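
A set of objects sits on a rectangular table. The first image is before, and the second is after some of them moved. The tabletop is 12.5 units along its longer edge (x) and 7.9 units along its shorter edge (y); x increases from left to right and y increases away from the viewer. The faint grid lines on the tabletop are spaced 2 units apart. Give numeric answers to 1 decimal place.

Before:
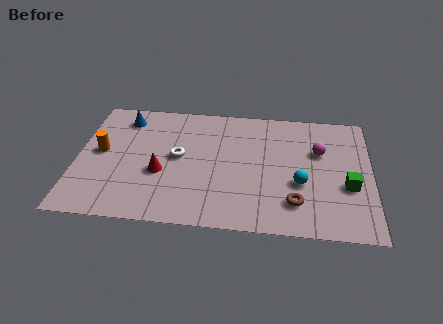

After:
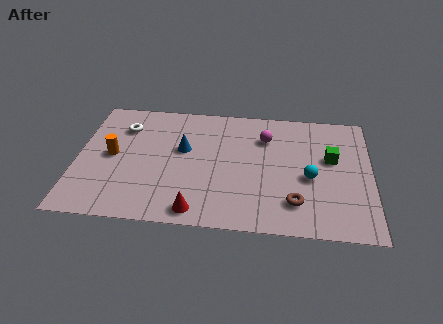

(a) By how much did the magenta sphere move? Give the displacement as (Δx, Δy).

(-2.3, 0.7)

From the two frames, the magenta sphere sits at roughly (10.3, 5.1) before and (8.0, 5.8) after.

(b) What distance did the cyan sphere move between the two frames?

0.6

The cyan sphere was near (9.5, 3.0) before and (9.9, 3.4) after, so it travelled √(0.4² + 0.4²) ≈ 0.6 units.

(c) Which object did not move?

the brown torus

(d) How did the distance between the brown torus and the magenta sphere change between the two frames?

+0.8

They were about 3.4 units apart before and 4.2 after — 0.8 units further apart.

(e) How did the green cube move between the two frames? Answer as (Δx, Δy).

(-0.7, 1.7)

The green cube was at about (11.5, 3.0) and moved to about (10.8, 4.7).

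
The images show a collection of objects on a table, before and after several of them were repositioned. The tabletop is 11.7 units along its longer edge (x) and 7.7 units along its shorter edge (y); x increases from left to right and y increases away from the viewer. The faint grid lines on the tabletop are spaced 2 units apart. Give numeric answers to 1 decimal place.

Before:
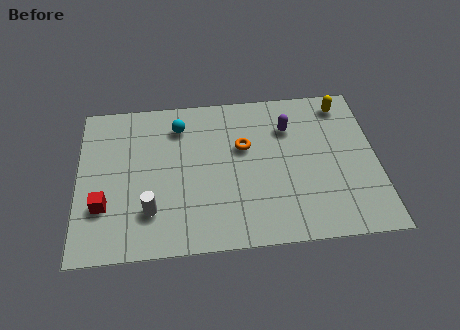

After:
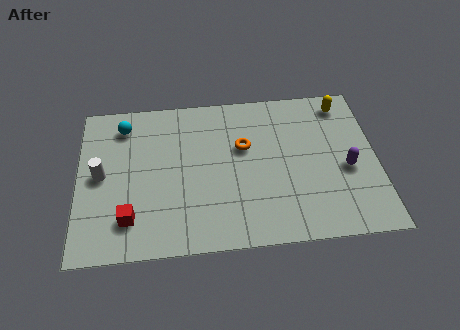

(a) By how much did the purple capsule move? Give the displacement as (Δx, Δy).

(2.2, -2.3)

The purple capsule started near (8.3, 5.6) and ended near (10.5, 3.3).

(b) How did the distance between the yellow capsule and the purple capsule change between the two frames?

+0.9

The distance was about 2.4 in the first image and 3.3 in the second, so they moved 0.9 units further apart.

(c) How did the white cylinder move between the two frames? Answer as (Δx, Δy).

(-1.9, 1.9)

The white cylinder was at about (2.8, 2.0) and moved to about (0.9, 3.9).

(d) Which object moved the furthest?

the purple capsule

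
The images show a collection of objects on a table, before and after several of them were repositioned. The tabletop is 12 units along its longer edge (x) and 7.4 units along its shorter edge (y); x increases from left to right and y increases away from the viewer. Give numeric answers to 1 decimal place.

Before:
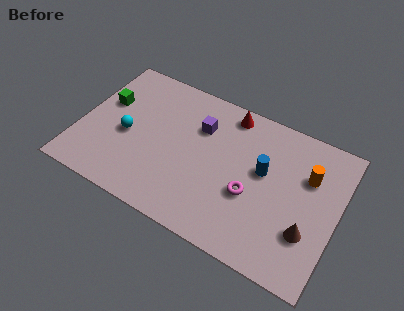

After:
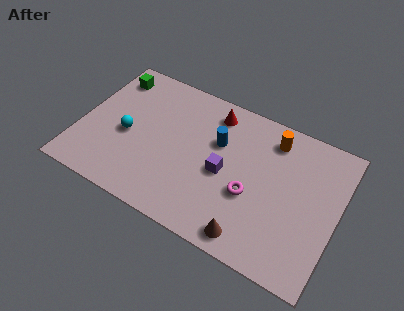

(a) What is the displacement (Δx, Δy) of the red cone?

(-0.7, -0.3)

From the two frames, the red cone sits at roughly (6.6, 6.5) before and (5.9, 6.2) after.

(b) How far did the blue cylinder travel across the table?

2.3

From (8.5, 4.3) to (6.3, 4.8), the blue cylinder covered √(2.2² + 0.5²) ≈ 2.3 units.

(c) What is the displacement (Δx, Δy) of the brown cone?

(-2.4, -1.4)

The brown cone was at about (10.8, 2.3) and moved to about (8.4, 0.9).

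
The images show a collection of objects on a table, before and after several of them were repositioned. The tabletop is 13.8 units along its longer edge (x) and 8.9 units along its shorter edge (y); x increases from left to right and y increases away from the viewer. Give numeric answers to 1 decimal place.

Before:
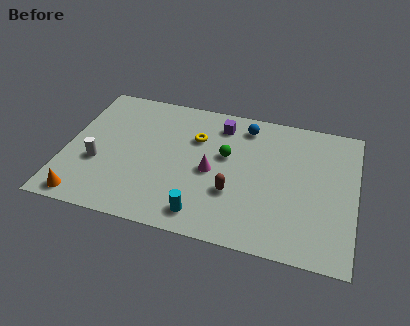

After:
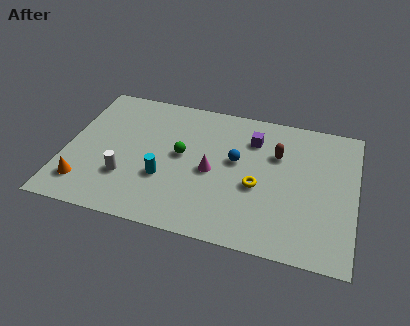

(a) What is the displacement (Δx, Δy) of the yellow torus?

(3.1, -2.4)

The yellow torus started near (6.1, 6.1) and ended near (9.2, 3.7).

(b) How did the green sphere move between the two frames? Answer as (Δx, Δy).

(-2.1, -0.5)

From the two frames, the green sphere sits at roughly (7.6, 5.3) before and (5.5, 4.8) after.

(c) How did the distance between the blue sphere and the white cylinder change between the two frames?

-2.4

The distance was about 8.0 in the first image and 5.6 in the second, so they moved 2.4 units closer together.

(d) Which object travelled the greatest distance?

the yellow torus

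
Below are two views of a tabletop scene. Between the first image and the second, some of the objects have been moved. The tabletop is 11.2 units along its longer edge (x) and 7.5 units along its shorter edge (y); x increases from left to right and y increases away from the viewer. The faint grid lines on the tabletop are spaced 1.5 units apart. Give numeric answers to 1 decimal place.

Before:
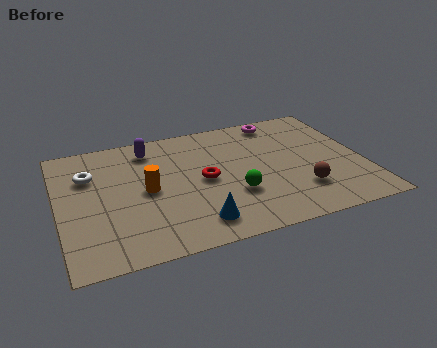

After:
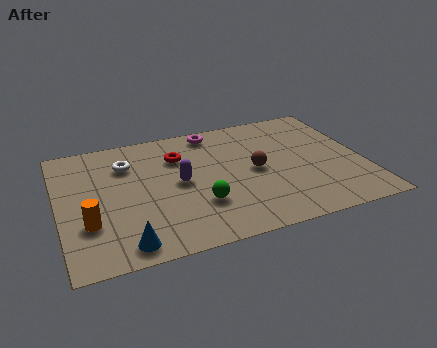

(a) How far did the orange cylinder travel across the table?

2.6

From (3.2, 3.7) to (1.0, 2.4), the orange cylinder covered √(2.2² + 1.3²) ≈ 2.6 units.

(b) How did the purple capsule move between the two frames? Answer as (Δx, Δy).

(0.9, -2.4)

From the two frames, the purple capsule sits at roughly (3.5, 6.2) before and (4.4, 3.8) after.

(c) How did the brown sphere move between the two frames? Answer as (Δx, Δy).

(-1.5, 1.7)

The brown sphere was at about (8.7, 2.0) and moved to about (7.2, 3.7).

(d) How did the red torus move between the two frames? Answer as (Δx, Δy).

(-0.8, 1.7)

The red torus was at about (5.3, 3.7) and moved to about (4.5, 5.4).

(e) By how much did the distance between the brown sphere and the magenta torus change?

-1.4

They were about 4.6 units apart before and 3.2 after — 1.4 units closer together.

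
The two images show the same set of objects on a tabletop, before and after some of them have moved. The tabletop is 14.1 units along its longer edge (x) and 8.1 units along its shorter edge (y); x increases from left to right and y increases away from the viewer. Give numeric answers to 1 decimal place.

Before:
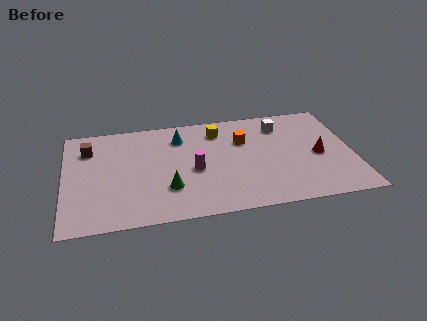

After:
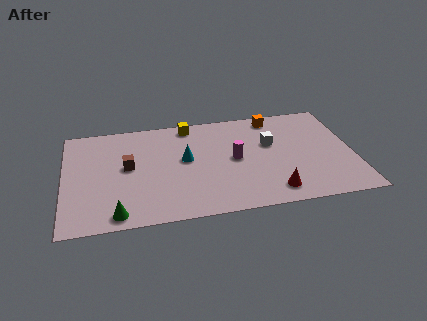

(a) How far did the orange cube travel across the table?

2.3

The orange cube was near (8.8, 5.5) before and (10.4, 7.1) after, so it travelled √(1.6² + 1.6²) ≈ 2.3 units.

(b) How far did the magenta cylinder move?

2.1

From (6.3, 3.6) to (8.3, 4.1), the magenta cylinder covered √(2.0² + 0.5²) ≈ 2.1 units.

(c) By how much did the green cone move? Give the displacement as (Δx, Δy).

(-2.5, -1.5)

The green cone started near (5.0, 2.4) and ended near (2.5, 0.9).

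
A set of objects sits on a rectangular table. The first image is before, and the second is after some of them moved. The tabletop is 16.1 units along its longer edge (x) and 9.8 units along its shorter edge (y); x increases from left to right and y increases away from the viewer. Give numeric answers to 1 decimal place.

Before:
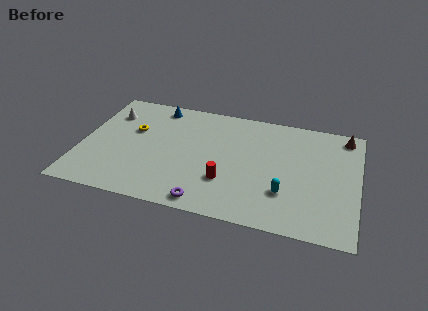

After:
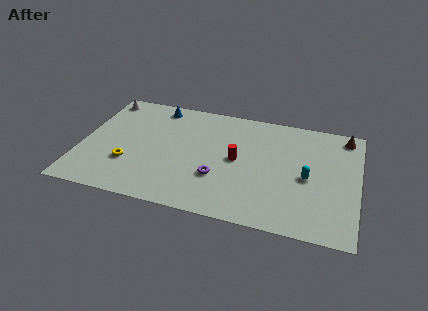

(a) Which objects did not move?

the brown cone and the blue cone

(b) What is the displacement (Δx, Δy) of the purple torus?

(0.5, 2.2)

The purple torus started near (7.6, 1.0) and ended near (8.1, 3.2).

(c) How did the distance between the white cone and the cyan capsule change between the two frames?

+1.5

The distance was about 11.5 in the first image and 13.0 in the second, so they moved 1.5 units further apart.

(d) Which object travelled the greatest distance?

the yellow torus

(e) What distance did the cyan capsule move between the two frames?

2.0

The cyan capsule moved from about (12.0, 2.9) to (13.2, 4.5), a distance of √(1.2² + 1.6²) ≈ 2.0.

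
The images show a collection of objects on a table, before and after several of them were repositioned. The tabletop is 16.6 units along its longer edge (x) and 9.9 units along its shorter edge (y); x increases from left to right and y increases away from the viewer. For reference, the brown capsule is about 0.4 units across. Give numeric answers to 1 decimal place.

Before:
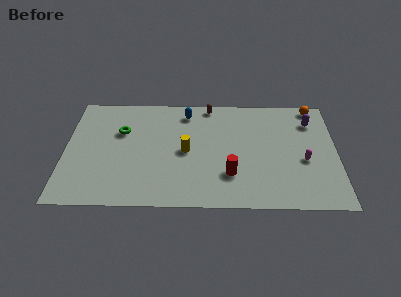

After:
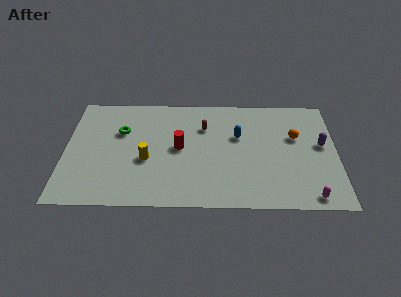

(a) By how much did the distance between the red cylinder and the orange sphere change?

-0.9

The distance was about 8.1 in the first image and 7.2 in the second, so they moved 0.9 units closer together.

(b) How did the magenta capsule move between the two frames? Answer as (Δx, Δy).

(0.3, -3.1)

The magenta capsule was at about (14.6, 4.1) and moved to about (14.9, 1.0).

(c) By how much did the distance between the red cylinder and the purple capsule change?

+1.8

Before: roughly 6.9 units apart; after: 8.7. That's 1.8 units further apart.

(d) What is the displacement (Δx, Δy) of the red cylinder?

(-3.1, 2.3)

The red cylinder was at about (10.1, 2.8) and moved to about (7.0, 5.1).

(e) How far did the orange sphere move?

3.0

From (15.3, 9.0) to (14.1, 6.2), the orange sphere covered √(1.2² + 2.8²) ≈ 3.0 units.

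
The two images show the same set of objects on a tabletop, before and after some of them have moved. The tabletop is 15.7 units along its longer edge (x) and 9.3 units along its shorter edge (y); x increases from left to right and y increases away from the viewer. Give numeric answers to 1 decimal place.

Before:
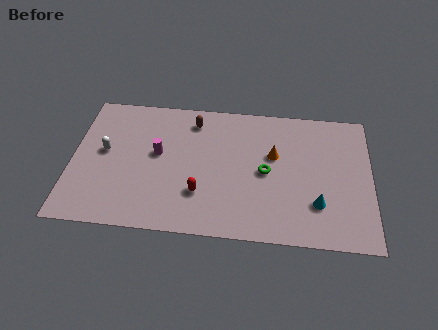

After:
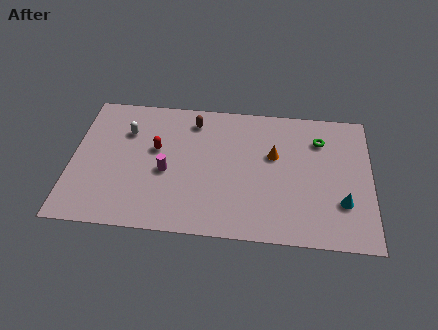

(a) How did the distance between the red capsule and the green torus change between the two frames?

+4.9

The distance was about 3.8 in the first image and 8.7 in the second, so they moved 4.9 units further apart.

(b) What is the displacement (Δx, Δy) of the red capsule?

(-2.4, 2.8)

The red capsule started near (6.8, 2.7) and ended near (4.4, 5.5).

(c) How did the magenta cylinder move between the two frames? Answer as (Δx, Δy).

(0.5, -1.2)

From the two frames, the magenta cylinder sits at roughly (4.5, 5.2) before and (5.0, 4.0) after.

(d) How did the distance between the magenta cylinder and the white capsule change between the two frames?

+0.6

Before: roughly 2.8 units apart; after: 3.4. That's 0.6 units further apart.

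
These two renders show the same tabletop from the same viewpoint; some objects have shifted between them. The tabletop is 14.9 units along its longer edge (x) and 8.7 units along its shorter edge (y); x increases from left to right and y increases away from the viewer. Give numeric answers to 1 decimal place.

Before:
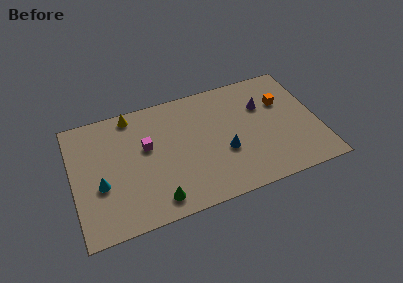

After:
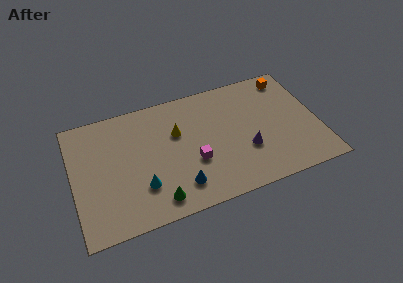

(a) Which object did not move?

the green cone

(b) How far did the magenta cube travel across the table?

3.4

The magenta cube was near (4.5, 5.2) before and (7.2, 3.2) after, so it travelled √(2.7² + 2.0²) ≈ 3.4 units.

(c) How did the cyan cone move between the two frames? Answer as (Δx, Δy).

(2.4, -0.9)

The cyan cone started near (1.6, 3.4) and ended near (4.0, 2.5).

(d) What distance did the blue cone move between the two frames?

3.3

The blue cone moved from about (9.1, 3.3) to (6.2, 1.8), a distance of √(2.9² + 1.5²) ≈ 3.3.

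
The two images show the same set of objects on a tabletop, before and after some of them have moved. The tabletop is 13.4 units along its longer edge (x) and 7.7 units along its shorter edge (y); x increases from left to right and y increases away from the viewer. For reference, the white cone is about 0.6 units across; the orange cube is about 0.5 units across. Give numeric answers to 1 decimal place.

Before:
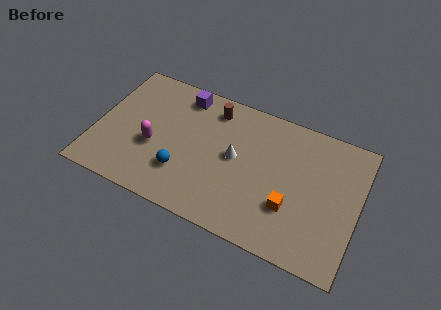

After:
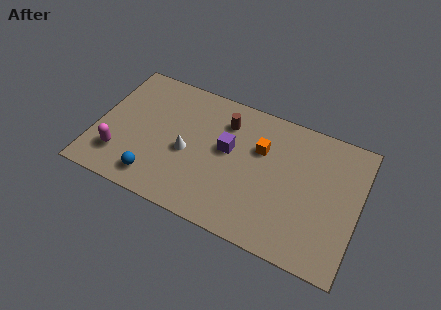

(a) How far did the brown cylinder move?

0.9

From (5.7, 6.4) to (6.4, 5.9), the brown cylinder covered √(0.7² + 0.5²) ≈ 0.9 units.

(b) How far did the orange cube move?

3.2

From (10.1, 2.5) to (8.3, 5.1), the orange cube covered √(1.8² + 2.6²) ≈ 3.2 units.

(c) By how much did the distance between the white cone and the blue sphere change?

-0.6

They were about 3.1 units apart before and 2.5 after — 0.6 units closer together.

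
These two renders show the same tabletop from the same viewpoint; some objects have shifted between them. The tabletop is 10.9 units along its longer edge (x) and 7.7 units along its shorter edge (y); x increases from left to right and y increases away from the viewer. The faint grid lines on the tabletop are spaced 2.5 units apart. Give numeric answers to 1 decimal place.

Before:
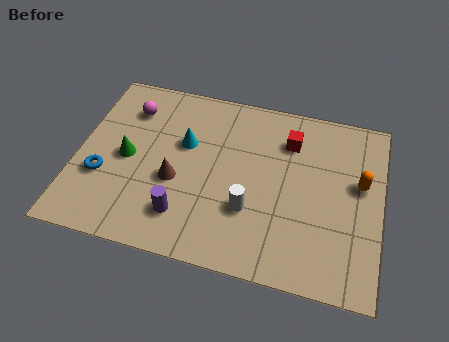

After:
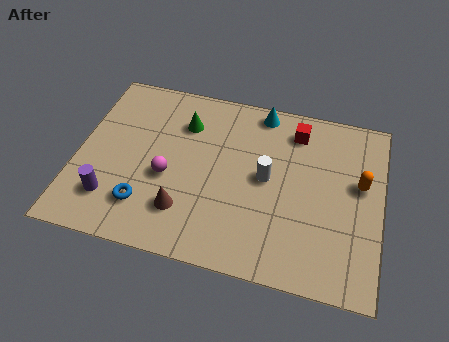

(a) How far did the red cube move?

0.5

From (7.5, 5.8) to (7.7, 6.3), the red cube covered √(0.2² + 0.5²) ≈ 0.5 units.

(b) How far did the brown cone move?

1.3

From (3.6, 3.1) to (4.0, 1.9), the brown cone covered √(0.4² + 1.2²) ≈ 1.3 units.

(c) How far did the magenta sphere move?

3.1

From (1.7, 5.9) to (3.3, 3.2), the magenta sphere covered √(1.6² + 2.7²) ≈ 3.1 units.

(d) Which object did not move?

the orange capsule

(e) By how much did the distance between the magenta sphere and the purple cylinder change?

-2.4

The distance was about 4.8 in the first image and 2.4 in the second, so they moved 2.4 units closer together.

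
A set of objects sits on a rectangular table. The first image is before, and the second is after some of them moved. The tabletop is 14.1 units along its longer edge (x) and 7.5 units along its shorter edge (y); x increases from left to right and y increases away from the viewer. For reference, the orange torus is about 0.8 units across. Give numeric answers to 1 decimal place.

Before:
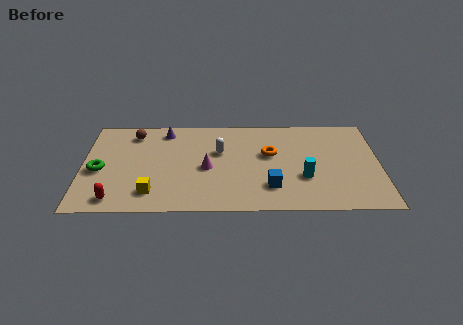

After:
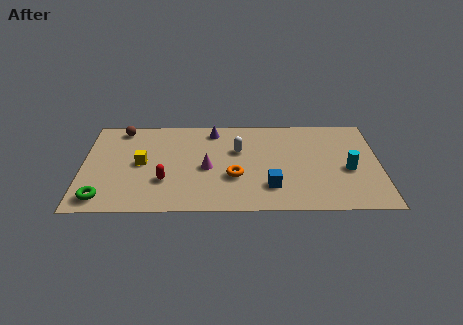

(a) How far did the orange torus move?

2.5

From (8.9, 4.5) to (7.2, 2.7), the orange torus covered √(1.7² + 1.8²) ≈ 2.5 units.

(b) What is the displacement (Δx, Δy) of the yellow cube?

(-0.5, 2.3)

The yellow cube was at about (3.3, 1.5) and moved to about (2.8, 3.8).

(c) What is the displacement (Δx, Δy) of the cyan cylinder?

(2.1, 0.6)

The cyan cylinder started near (10.5, 2.6) and ended near (12.6, 3.2).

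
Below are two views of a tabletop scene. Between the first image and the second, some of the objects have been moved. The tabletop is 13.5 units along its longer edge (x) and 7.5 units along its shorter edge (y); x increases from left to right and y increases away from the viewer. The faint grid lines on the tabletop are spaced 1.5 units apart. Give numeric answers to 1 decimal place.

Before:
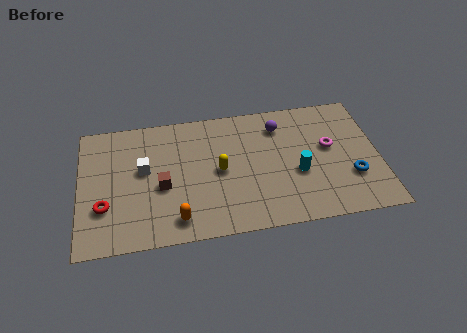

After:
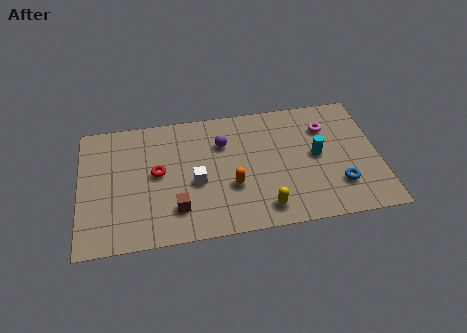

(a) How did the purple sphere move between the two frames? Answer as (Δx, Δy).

(-2.6, -0.6)

The purple sphere started near (9.1, 5.9) and ended near (6.5, 5.3).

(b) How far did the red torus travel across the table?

2.9

The red torus moved from about (1.1, 2.4) to (3.5, 4.0), a distance of √(2.4² + 1.6²) ≈ 2.9.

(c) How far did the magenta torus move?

1.2

The magenta torus was near (11.3, 4.3) before and (11.2, 5.5) after, so it travelled √(0.1² + 1.2²) ≈ 1.2 units.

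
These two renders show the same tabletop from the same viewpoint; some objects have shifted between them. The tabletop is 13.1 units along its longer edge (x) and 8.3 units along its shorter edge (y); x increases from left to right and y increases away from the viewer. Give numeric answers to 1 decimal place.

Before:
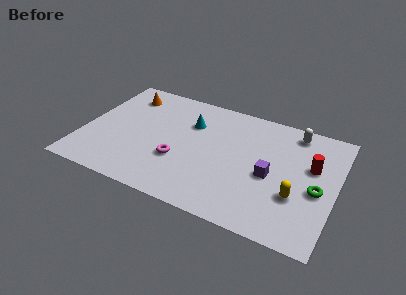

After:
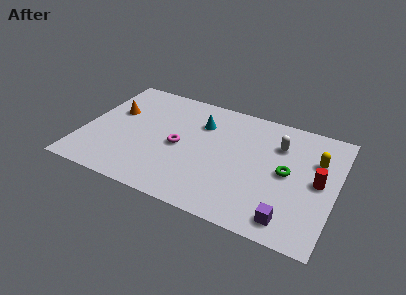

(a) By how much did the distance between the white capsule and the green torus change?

-2.0

Before: roughly 3.9 units apart; after: 1.9. That's 2.0 units closer together.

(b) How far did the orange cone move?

1.6

The orange cone was near (1.8, 6.7) before and (1.4, 5.2) after, so it travelled √(0.4² + 1.5²) ≈ 1.6 units.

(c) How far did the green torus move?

1.7

The green torus moved from about (12.2, 3.6) to (10.6, 4.2), a distance of √(1.6² + 0.6²) ≈ 1.7.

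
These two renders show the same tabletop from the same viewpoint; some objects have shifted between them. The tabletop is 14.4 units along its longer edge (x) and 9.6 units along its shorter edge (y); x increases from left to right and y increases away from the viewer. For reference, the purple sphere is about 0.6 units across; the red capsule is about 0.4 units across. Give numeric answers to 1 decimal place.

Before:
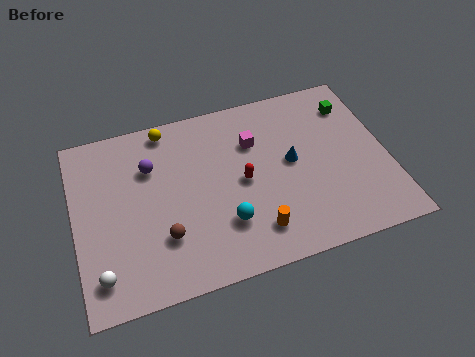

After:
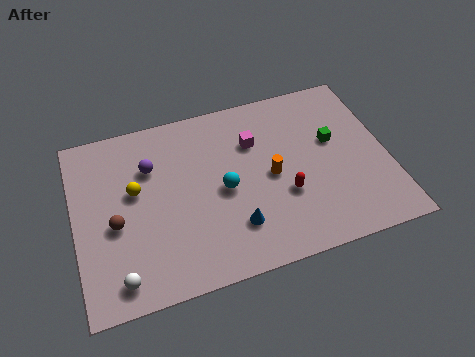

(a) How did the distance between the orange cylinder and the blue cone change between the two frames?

-0.9

The distance was about 3.8 in the first image and 2.9 in the second, so they moved 0.9 units closer together.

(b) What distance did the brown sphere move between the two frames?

2.5

From (3.9, 2.8) to (1.8, 4.1), the brown sphere covered √(2.1² + 1.3²) ≈ 2.5 units.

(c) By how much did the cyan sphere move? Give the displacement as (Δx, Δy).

(0.1, 1.8)

The cyan sphere started near (6.7, 2.7) and ended near (6.8, 4.5).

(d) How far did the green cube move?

2.1

The green cube moved from about (13.1, 7.5) to (12.0, 5.7), a distance of √(1.1² + 1.8²) ≈ 2.1.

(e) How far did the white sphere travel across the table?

0.9

The white sphere moved from about (1.0, 1.7) to (1.8, 1.3), a distance of √(0.8² + 0.4²) ≈ 0.9.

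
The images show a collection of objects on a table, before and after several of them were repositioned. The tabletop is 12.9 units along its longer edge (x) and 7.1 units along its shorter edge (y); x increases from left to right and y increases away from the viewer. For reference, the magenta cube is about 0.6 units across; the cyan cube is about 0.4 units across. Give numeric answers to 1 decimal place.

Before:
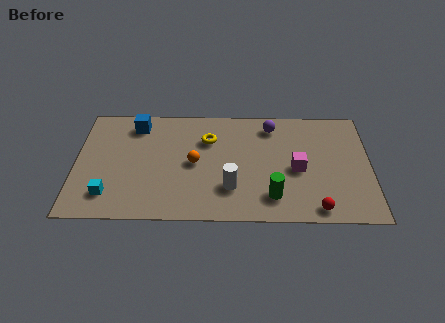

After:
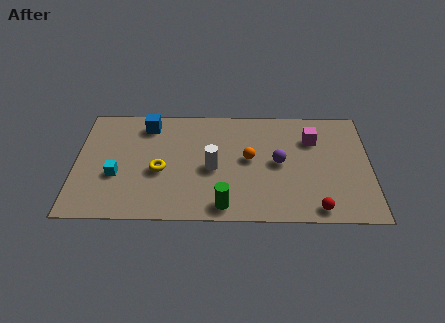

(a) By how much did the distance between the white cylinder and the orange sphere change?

-0.5

Before: roughly 2.2 units apart; after: 1.7. That's 0.5 units closer together.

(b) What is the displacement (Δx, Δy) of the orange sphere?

(2.4, 0.3)

The orange sphere was at about (5.2, 3.5) and moved to about (7.6, 3.8).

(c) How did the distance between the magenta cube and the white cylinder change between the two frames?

+1.7

The distance was about 3.1 in the first image and 4.8 in the second, so they moved 1.7 units further apart.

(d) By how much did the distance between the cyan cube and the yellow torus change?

-3.6

They were about 5.5 units apart before and 1.9 after — 3.6 units closer together.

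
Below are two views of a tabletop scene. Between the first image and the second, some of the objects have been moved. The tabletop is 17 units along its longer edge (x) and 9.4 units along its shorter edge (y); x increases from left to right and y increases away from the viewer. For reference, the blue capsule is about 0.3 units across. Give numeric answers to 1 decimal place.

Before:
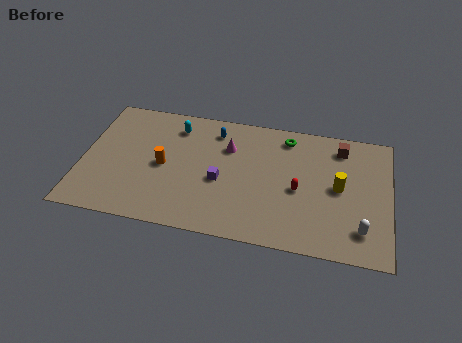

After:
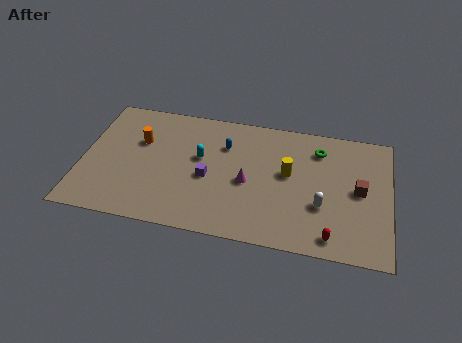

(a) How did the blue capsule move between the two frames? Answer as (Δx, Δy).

(0.6, -1.0)

The blue capsule was at about (7.2, 7.7) and moved to about (7.8, 6.7).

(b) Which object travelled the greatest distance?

the red capsule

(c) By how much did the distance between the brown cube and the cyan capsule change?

-0.4

The distance was about 9.2 in the first image and 8.8 in the second, so they moved 0.4 units closer together.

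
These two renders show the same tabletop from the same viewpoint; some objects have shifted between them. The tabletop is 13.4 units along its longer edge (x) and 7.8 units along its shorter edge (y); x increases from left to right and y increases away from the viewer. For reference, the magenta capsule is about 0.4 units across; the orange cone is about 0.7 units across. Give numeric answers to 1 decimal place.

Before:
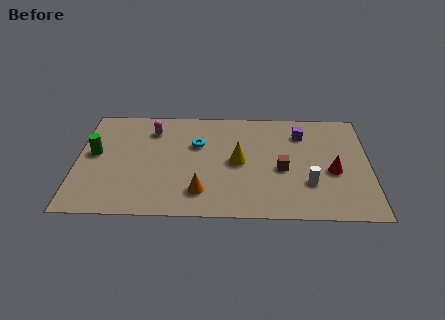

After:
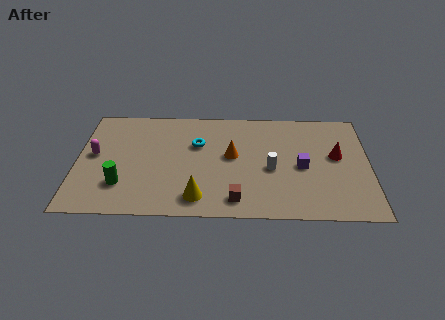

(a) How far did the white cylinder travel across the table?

2.0

From (10.6, 2.4) to (8.9, 3.4), the white cylinder covered √(1.7² + 1.0²) ≈ 2.0 units.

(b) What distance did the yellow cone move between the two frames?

3.2

From (7.4, 3.9) to (5.6, 1.3), the yellow cone covered √(1.8² + 2.6²) ≈ 3.2 units.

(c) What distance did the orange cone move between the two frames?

3.0

The orange cone moved from about (5.7, 1.7) to (7.1, 4.3), a distance of √(1.4² + 2.6²) ≈ 3.0.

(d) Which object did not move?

the cyan torus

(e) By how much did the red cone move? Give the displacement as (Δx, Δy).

(0.2, 1.1)

The red cone started near (11.7, 3.3) and ended near (11.9, 4.4).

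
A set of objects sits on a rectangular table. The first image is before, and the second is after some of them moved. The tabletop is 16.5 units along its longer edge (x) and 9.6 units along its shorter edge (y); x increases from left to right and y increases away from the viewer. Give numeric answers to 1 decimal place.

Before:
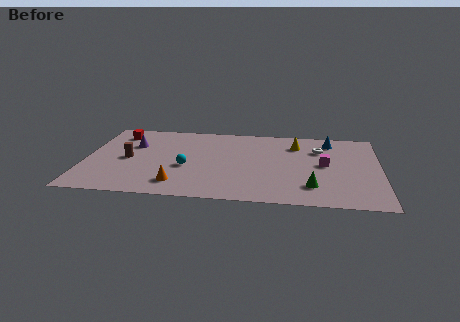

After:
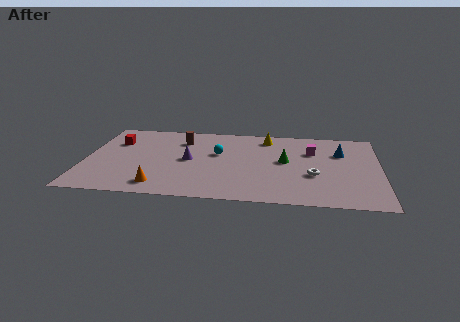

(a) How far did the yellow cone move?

1.8

The yellow cone was near (11.8, 7.4) before and (10.1, 8.1) after, so it travelled √(1.7² + 0.7²) ≈ 1.8 units.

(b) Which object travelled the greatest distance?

the brown cylinder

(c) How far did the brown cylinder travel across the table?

4.0

The brown cylinder was near (2.4, 4.6) before and (5.3, 7.3) after, so it travelled √(2.9² + 2.7²) ≈ 4.0 units.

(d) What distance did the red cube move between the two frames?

1.1

The red cube was near (1.7, 7.8) before and (1.6, 6.7) after, so it travelled √(0.1² + 1.1²) ≈ 1.1 units.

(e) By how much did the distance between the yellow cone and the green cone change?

-2.2

They were about 5.3 units apart before and 3.1 after — 2.2 units closer together.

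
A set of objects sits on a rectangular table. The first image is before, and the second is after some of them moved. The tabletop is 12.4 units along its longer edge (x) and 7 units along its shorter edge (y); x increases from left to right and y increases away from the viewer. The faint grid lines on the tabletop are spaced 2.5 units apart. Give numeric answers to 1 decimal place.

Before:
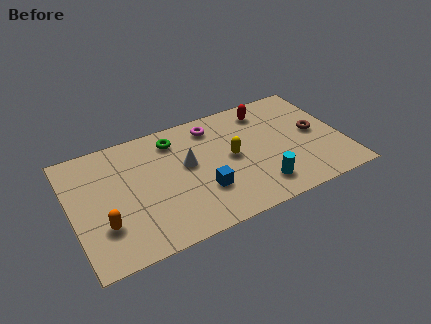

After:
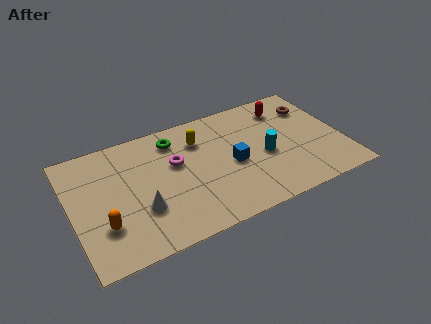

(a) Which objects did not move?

the green torus and the orange capsule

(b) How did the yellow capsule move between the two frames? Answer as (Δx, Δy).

(-1.3, 1.6)

The yellow capsule was at about (7.3, 3.6) and moved to about (6.0, 5.2).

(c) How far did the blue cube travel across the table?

1.8

The blue cube moved from about (5.8, 2.2) to (7.3, 3.2), a distance of √(1.5² + 1.0²) ≈ 1.8.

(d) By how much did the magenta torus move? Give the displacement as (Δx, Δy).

(-1.9, -1.5)

The magenta torus was at about (6.7, 5.8) and moved to about (4.8, 4.3).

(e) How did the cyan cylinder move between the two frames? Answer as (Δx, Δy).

(0.5, 1.7)

The cyan cylinder was at about (8.3, 1.4) and moved to about (8.8, 3.1).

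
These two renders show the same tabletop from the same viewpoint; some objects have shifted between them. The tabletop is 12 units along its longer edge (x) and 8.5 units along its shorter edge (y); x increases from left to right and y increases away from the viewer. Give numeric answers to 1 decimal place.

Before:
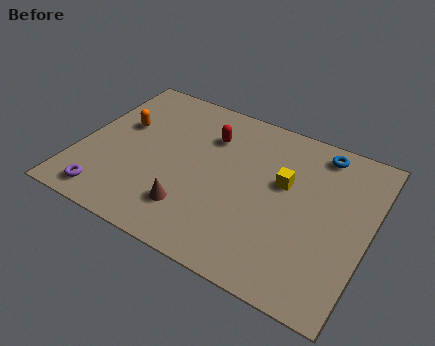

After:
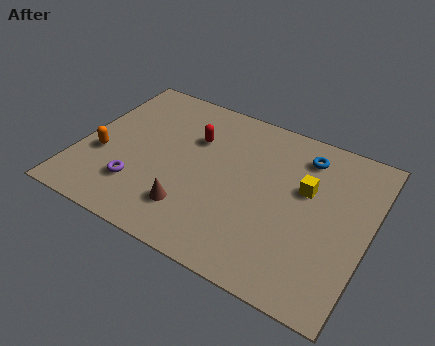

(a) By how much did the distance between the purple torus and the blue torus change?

-2.3

The distance was about 10.2 in the first image and 7.9 in the second, so they moved 2.3 units closer together.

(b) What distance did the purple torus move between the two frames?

1.6

The purple torus was near (1.6, 1.1) before and (2.7, 2.2) after, so it travelled √(1.1² + 1.1²) ≈ 1.6 units.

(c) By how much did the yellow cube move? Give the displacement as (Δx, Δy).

(0.9, 0.1)

The yellow cube started near (8.4, 5.1) and ended near (9.3, 5.2).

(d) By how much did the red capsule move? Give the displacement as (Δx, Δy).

(-0.6, -0.4)

From the two frames, the red capsule sits at roughly (5.1, 6.2) before and (4.5, 5.8) after.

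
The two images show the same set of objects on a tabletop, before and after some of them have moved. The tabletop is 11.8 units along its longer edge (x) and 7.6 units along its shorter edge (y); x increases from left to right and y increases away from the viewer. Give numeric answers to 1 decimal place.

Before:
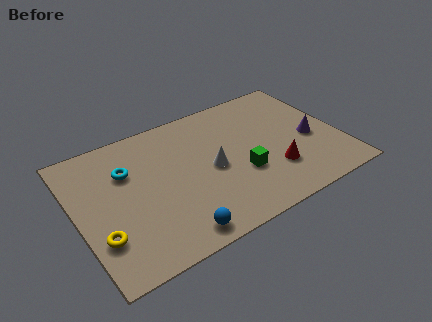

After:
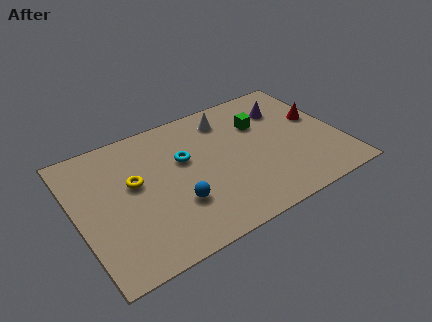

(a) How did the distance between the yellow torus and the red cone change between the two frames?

+0.6

The distance was about 7.8 in the first image and 8.4 in the second, so they moved 0.6 units further apart.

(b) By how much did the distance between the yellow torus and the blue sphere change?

-0.8

Before: roughly 3.4 units apart; after: 2.6. That's 0.8 units closer together.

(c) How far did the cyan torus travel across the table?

2.5

The cyan torus was near (2.4, 5.2) before and (4.9, 4.7) after, so it travelled √(2.5² + 0.5²) ≈ 2.5 units.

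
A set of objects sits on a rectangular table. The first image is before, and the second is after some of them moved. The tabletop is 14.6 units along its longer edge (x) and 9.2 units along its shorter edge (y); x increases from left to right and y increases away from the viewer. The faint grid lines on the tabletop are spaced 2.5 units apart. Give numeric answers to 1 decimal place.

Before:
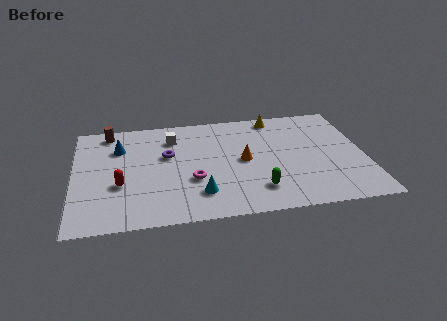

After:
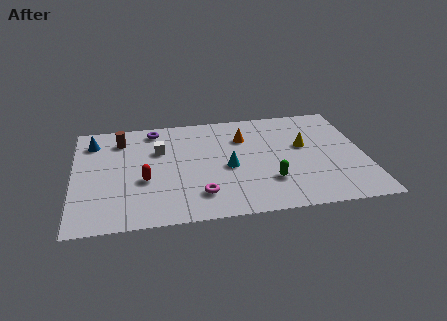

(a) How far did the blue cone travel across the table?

1.5

From (2.3, 6.6) to (1.0, 7.3), the blue cone covered √(1.3² + 0.7²) ≈ 1.5 units.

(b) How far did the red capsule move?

1.2

The red capsule moved from about (2.3, 3.4) to (3.5, 3.6), a distance of √(1.2² + 0.2²) ≈ 1.2.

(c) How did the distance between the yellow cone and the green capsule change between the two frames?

-2.9

The distance was about 6.3 in the first image and 3.4 in the second, so they moved 2.9 units closer together.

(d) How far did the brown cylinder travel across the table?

1.0

The brown cylinder moved from about (1.8, 8.1) to (2.4, 7.3), a distance of √(0.6² + 0.8²) ≈ 1.0.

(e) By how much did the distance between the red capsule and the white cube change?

-2.0

The distance was about 4.6 in the first image and 2.6 in the second, so they moved 2.0 units closer together.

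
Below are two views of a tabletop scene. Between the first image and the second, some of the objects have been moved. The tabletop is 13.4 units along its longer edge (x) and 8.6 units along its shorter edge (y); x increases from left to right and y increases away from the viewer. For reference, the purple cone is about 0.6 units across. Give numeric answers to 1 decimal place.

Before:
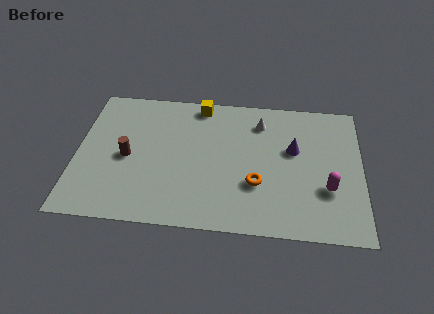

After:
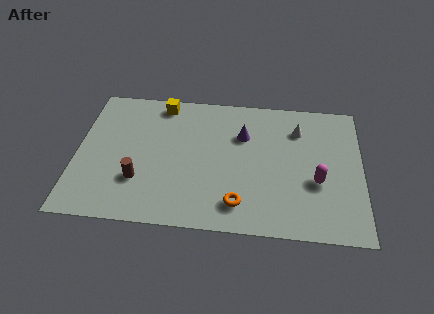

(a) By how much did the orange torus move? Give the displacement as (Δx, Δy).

(-0.8, -1.3)

The orange torus was at about (8.5, 2.9) and moved to about (7.7, 1.6).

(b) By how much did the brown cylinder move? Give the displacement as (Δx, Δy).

(0.6, -1.4)

The brown cylinder was at about (2.4, 4.0) and moved to about (3.0, 2.6).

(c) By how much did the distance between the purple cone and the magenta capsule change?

+1.6

They were about 2.8 units apart before and 4.4 after — 1.6 units further apart.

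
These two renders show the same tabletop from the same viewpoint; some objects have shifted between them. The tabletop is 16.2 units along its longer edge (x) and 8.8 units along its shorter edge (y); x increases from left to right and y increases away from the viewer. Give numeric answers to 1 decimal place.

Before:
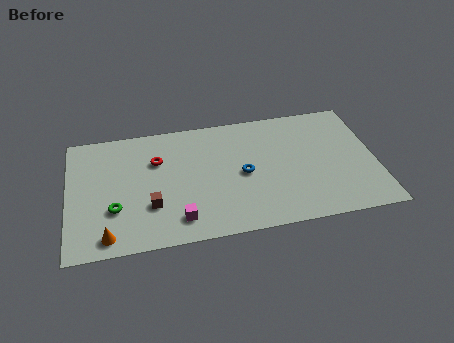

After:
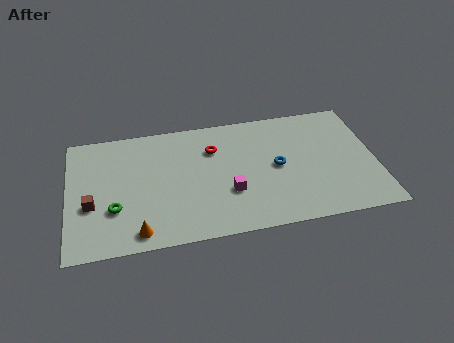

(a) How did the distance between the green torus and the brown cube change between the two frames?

-0.6

The distance was about 1.9 in the first image and 1.3 in the second, so they moved 0.6 units closer together.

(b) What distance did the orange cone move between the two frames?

1.6

The orange cone was near (2.0, 1.1) before and (3.6, 1.1) after, so it travelled √(1.6² + 0.0²) ≈ 1.6 units.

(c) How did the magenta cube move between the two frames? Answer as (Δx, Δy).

(2.7, 1.4)

The magenta cube started near (5.7, 1.6) and ended near (8.4, 3.0).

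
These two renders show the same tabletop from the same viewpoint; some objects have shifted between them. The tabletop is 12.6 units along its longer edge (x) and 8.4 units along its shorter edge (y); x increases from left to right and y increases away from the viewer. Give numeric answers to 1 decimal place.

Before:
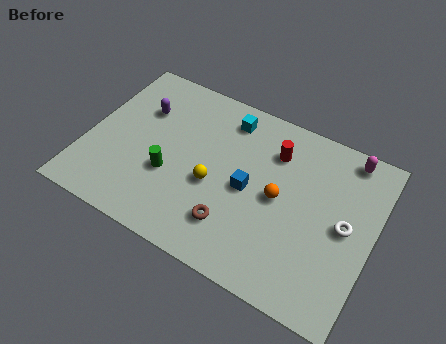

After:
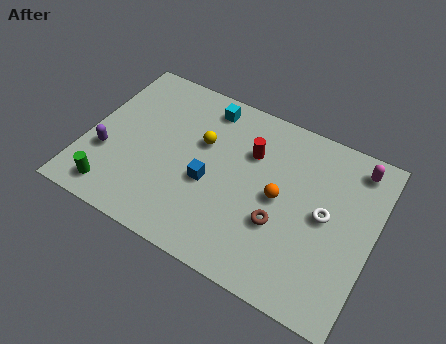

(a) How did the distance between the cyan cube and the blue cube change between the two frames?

+0.5

Before: roughly 3.3 units apart; after: 3.8. That's 0.5 units further apart.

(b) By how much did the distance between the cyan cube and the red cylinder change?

+0.3

Before: roughly 2.3 units apart; after: 2.6. That's 0.3 units further apart.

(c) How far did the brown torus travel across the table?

2.1

From (6.8, 2.0) to (8.7, 3.0), the brown torus covered √(1.9² + 1.0²) ≈ 2.1 units.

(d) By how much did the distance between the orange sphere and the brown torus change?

-1.6

Before: roughly 2.8 units apart; after: 1.2. That's 1.6 units closer together.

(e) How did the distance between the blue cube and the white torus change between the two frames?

+0.9

Before: roughly 4.2 units apart; after: 5.1. That's 0.9 units further apart.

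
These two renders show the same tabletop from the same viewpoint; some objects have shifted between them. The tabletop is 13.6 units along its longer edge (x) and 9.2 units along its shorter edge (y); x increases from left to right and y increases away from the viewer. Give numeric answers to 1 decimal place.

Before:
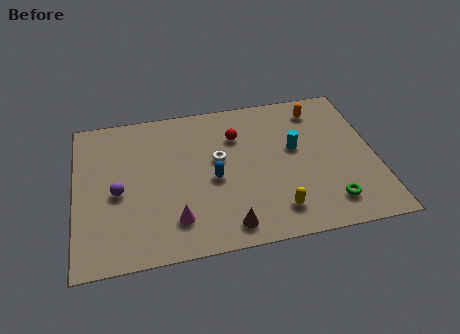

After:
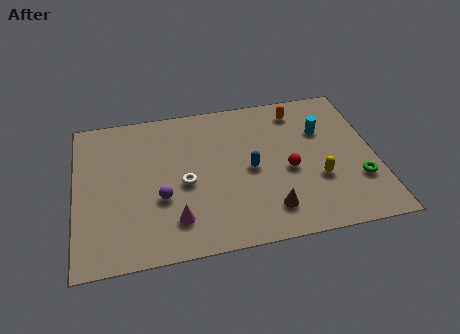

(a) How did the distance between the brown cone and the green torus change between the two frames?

-0.4

They were about 4.6 units apart before and 4.2 after — 0.4 units closer together.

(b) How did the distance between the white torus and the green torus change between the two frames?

+1.9

The distance was about 6.0 in the first image and 7.9 in the second, so they moved 1.9 units further apart.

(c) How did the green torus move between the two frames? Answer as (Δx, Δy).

(1.4, 1.1)

From the two frames, the green torus sits at roughly (11.3, 1.7) before and (12.7, 2.8) after.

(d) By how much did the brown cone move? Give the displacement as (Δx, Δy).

(1.9, 0.6)

The brown cone started near (6.7, 1.2) and ended near (8.6, 1.8).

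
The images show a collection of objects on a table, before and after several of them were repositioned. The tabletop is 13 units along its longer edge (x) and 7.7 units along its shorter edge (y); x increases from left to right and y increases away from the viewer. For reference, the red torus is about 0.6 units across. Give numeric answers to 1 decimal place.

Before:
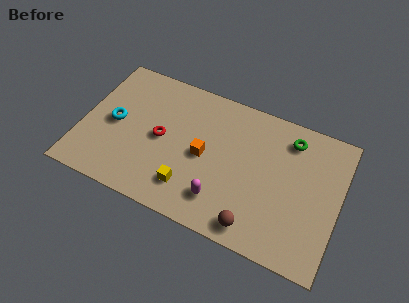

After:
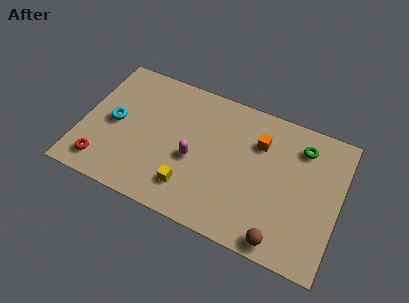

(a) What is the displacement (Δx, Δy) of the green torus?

(0.6, -0.2)

The green torus started near (10.3, 6.3) and ended near (10.9, 6.1).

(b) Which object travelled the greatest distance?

the red torus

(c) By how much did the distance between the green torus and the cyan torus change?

+0.5

The distance was about 9.1 in the first image and 9.6 in the second, so they moved 0.5 units further apart.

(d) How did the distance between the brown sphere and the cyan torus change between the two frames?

+1.3

They were about 8.0 units apart before and 9.3 after — 1.3 units further apart.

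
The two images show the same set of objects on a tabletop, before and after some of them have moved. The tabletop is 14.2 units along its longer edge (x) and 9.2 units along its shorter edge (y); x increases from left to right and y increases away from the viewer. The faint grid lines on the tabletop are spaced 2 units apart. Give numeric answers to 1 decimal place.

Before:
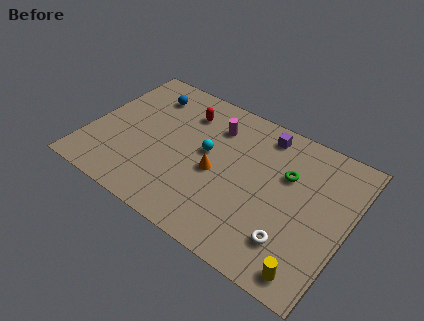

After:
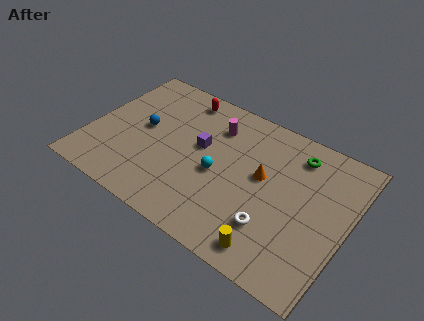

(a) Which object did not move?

the magenta cylinder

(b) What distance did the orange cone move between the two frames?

2.6

The orange cone was near (7.1, 4.1) before and (9.5, 5.2) after, so it travelled √(2.4² + 1.1²) ≈ 2.6 units.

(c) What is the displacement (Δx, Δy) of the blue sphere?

(0.2, -2.4)

From the two frames, the blue sphere sits at roughly (2.6, 7.3) before and (2.8, 4.9) after.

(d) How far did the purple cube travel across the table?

4.0

The purple cube was near (9.1, 7.9) before and (6.0, 5.3) after, so it travelled √(3.1² + 2.6²) ≈ 4.0 units.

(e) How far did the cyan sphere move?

1.3

The cyan sphere moved from about (6.4, 5.1) to (7.2, 4.1), a distance of √(0.8² + 1.0²) ≈ 1.3.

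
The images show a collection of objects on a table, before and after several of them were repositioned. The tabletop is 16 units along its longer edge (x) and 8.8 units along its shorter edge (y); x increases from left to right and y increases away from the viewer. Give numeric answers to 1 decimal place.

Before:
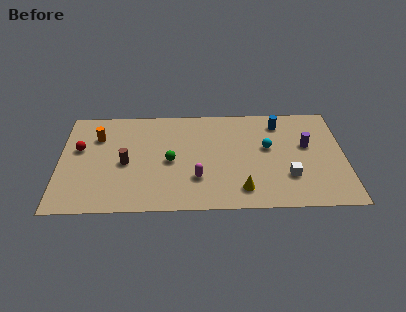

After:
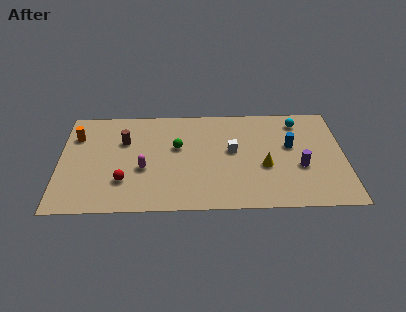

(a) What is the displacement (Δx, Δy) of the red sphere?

(2.5, -2.8)

From the two frames, the red sphere sits at roughly (1.1, 5.3) before and (3.6, 2.5) after.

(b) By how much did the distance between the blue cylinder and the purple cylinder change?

-0.6

Before: roughly 2.5 units apart; after: 1.9. That's 0.6 units closer together.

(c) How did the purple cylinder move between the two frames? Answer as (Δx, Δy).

(-0.4, -1.8)

The purple cylinder was at about (13.9, 5.2) and moved to about (13.5, 3.4).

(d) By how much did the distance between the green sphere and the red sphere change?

-1.1

Before: roughly 5.2 units apart; after: 4.1. That's 1.1 units closer together.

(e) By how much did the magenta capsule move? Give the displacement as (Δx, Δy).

(-3.0, 0.9)

The magenta capsule was at about (7.7, 2.6) and moved to about (4.7, 3.5).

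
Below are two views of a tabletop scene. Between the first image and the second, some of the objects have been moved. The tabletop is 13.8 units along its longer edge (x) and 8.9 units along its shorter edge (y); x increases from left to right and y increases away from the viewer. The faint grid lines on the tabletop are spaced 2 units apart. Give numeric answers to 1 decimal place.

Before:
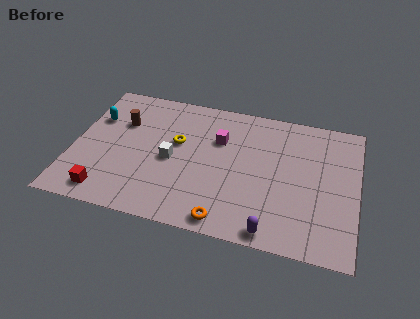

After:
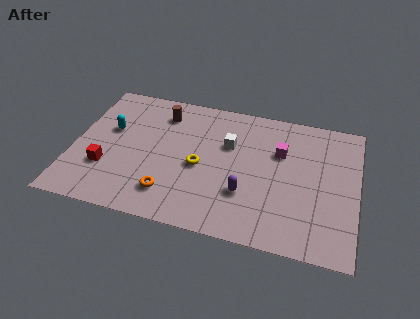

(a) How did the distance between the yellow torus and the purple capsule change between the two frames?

-4.1

They were about 6.7 units apart before and 2.6 after — 4.1 units closer together.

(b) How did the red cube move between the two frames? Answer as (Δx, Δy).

(-0.2, 1.6)

The red cube was at about (1.9, 1.2) and moved to about (1.7, 2.8).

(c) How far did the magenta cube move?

3.0

From (7.0, 6.0) to (10.0, 5.9), the magenta cube covered √(3.0² + 0.1²) ≈ 3.0 units.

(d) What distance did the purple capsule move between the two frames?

2.4

The purple capsule was near (9.9, 0.8) before and (8.5, 2.8) after, so it travelled √(1.4² + 2.0²) ≈ 2.4 units.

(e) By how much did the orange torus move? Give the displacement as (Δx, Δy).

(-2.8, 1.0)

The orange torus was at about (7.7, 0.9) and moved to about (4.9, 1.9).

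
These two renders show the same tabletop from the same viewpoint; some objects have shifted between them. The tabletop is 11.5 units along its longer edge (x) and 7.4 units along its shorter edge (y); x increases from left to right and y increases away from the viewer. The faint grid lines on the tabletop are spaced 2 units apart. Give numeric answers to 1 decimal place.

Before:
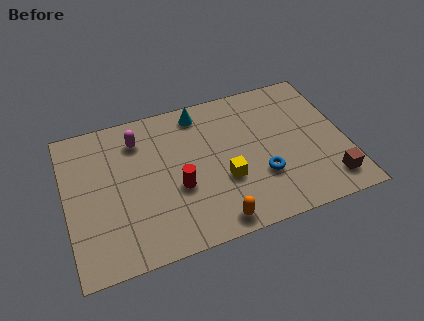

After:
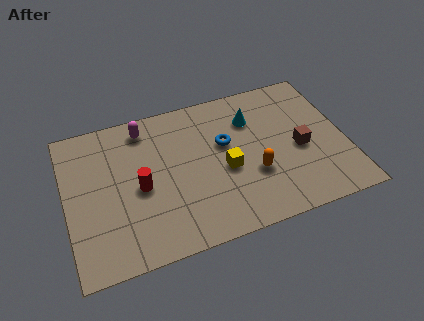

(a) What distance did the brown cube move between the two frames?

2.2

From (10.6, 1.3) to (9.6, 3.3), the brown cube covered √(1.0² + 2.0²) ≈ 2.2 units.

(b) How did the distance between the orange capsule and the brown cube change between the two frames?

-2.7

They were about 4.8 units apart before and 2.1 after — 2.7 units closer together.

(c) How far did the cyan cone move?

2.3

From (5.7, 6.4) to (7.8, 5.4), the cyan cone covered √(2.1² + 1.0²) ≈ 2.3 units.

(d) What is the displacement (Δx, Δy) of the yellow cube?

(0.1, 0.5)

The yellow cube started near (6.4, 2.7) and ended near (6.5, 3.2).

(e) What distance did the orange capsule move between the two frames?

2.5

The orange capsule moved from about (5.8, 0.8) to (7.6, 2.6), a distance of √(1.8² + 1.8²) ≈ 2.5.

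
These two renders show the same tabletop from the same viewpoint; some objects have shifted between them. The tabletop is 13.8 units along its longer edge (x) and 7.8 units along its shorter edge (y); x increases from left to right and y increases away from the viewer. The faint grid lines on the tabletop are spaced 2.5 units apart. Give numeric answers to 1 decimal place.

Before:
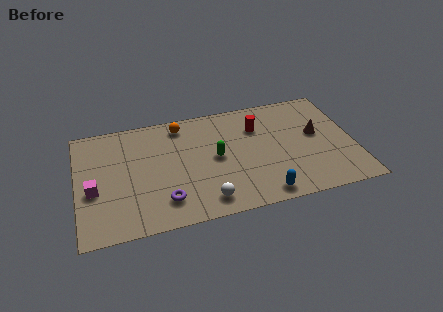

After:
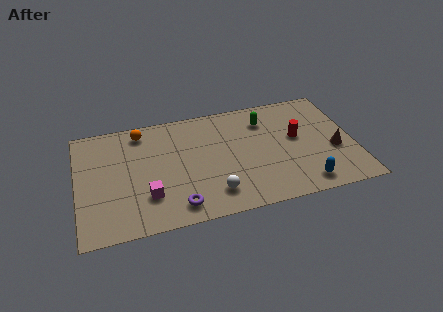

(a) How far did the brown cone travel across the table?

1.5

The brown cone was near (12.0, 4.4) before and (12.8, 3.1) after, so it travelled √(0.8² + 1.3²) ≈ 1.5 units.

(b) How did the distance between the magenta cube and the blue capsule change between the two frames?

-0.7

They were about 8.5 units apart before and 7.8 after — 0.7 units closer together.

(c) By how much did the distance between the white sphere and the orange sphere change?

+0.5

The distance was about 5.6 in the first image and 6.1 in the second, so they moved 0.5 units further apart.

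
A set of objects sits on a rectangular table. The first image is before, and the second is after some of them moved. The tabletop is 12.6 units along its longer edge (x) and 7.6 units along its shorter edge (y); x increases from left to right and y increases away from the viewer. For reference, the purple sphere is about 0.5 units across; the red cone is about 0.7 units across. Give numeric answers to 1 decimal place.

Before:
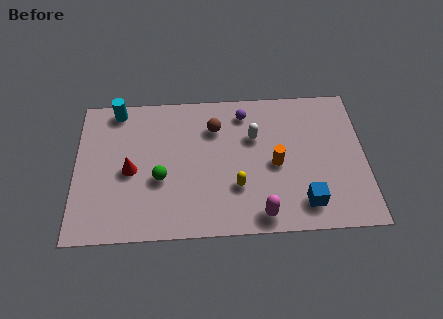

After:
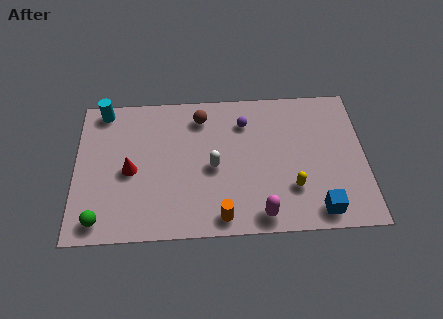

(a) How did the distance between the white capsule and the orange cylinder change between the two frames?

+0.9

The distance was about 1.7 in the first image and 2.6 in the second, so they moved 0.9 units further apart.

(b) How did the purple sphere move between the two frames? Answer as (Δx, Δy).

(0.0, -0.5)

The purple sphere was at about (7.4, 6.3) and moved to about (7.4, 5.8).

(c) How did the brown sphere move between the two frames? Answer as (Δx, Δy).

(-0.6, 0.6)

The brown sphere was at about (6.1, 5.6) and moved to about (5.5, 6.2).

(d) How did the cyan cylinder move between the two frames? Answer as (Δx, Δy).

(-0.6, 0.0)

The cyan cylinder was at about (1.8, 6.8) and moved to about (1.2, 6.8).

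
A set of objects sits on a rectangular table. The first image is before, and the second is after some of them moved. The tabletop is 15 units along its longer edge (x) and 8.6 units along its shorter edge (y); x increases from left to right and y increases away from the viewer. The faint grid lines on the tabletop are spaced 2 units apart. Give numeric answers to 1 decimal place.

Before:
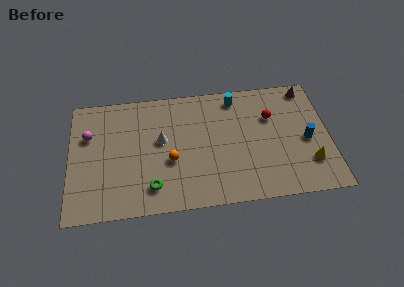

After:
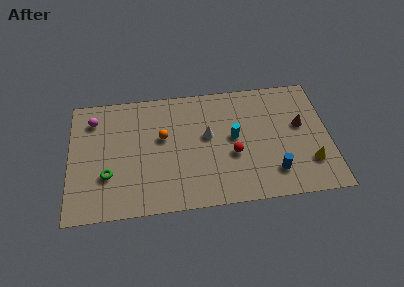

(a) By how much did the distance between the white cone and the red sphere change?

-4.4

The distance was about 6.5 in the first image and 2.1 in the second, so they moved 4.4 units closer together.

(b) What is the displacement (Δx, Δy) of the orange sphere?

(-0.4, 1.7)

The orange sphere started near (5.8, 3.4) and ended near (5.4, 5.1).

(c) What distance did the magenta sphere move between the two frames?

1.1

The magenta sphere moved from about (1.1, 5.7) to (1.4, 6.8), a distance of √(0.3² + 1.1²) ≈ 1.1.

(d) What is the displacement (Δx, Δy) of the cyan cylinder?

(-0.2, -2.8)

From the two frames, the cyan cylinder sits at roughly (9.7, 7.4) before and (9.5, 4.6) after.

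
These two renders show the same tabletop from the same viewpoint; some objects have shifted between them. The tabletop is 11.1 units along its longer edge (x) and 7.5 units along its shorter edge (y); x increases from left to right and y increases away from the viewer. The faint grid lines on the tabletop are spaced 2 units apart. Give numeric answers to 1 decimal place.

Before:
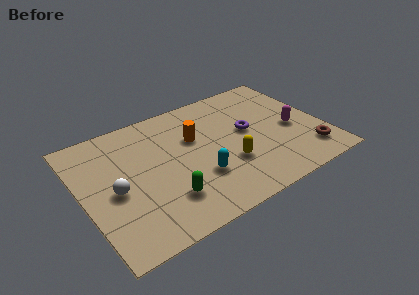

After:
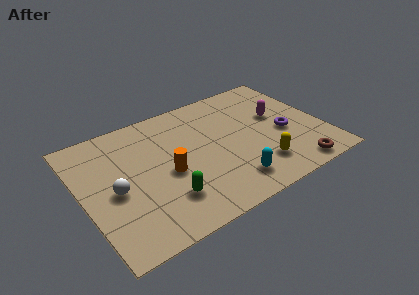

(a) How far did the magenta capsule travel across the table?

1.2

The magenta capsule moved from about (9.7, 3.3) to (9.2, 4.4), a distance of √(0.5² + 1.1²) ≈ 1.2.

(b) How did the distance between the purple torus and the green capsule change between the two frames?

+1.2

Before: roughly 4.7 units apart; after: 5.9. That's 1.2 units further apart.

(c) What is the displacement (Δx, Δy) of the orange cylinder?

(-1.5, -1.5)

The orange cylinder was at about (5.3, 4.8) and moved to about (3.8, 3.3).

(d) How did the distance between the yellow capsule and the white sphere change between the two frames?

+1.4

The distance was about 5.2 in the first image and 6.6 in the second, so they moved 1.4 units further apart.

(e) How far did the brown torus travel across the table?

1.1

The brown torus was near (10.1, 1.5) before and (9.3, 0.8) after, so it travelled √(0.8² + 0.7²) ≈ 1.1 units.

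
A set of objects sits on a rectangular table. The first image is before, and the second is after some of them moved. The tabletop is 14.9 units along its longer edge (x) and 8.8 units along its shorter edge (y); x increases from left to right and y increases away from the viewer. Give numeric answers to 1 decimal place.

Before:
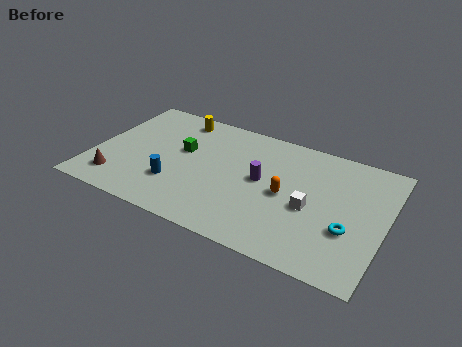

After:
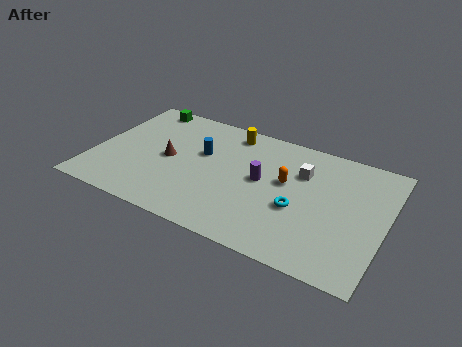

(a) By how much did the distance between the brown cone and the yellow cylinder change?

-2.0

Before: roughly 6.3 units apart; after: 4.3. That's 2.0 units closer together.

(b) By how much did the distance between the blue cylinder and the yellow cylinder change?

-2.5

Before: roughly 5.0 units apart; after: 2.5. That's 2.5 units closer together.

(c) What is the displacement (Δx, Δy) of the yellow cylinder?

(2.8, 0.0)

The yellow cylinder started near (3.8, 7.6) and ended near (6.6, 7.6).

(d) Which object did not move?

the purple cylinder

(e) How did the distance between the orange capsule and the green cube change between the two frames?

+2.8

Before: roughly 5.6 units apart; after: 8.4. That's 2.8 units further apart.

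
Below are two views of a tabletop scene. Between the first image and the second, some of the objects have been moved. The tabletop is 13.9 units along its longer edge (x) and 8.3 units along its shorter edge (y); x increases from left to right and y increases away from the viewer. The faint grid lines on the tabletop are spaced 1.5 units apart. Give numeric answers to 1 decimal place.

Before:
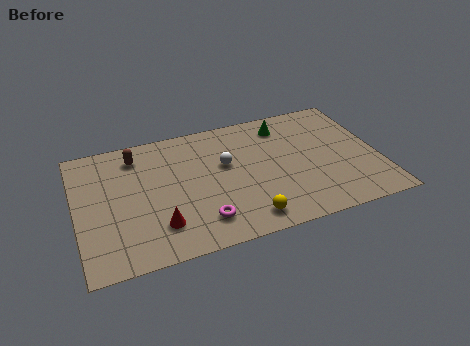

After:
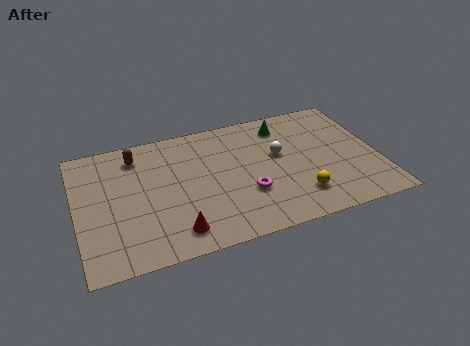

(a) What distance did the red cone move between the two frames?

0.9

The red cone moved from about (3.6, 2.0) to (4.3, 1.4), a distance of √(0.7² + 0.6²) ≈ 0.9.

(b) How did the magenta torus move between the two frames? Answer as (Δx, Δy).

(2.2, 1.1)

The magenta torus started near (5.5, 1.7) and ended near (7.7, 2.8).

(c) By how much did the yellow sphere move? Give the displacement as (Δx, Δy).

(2.5, 0.7)

The yellow sphere started near (7.5, 1.2) and ended near (10.0, 1.9).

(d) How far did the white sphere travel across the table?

2.5

The white sphere moved from about (6.9, 5.0) to (9.4, 4.9), a distance of √(2.5² + 0.1²) ≈ 2.5.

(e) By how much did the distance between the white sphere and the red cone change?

+1.7

They were about 4.5 units apart before and 6.2 after — 1.7 units further apart.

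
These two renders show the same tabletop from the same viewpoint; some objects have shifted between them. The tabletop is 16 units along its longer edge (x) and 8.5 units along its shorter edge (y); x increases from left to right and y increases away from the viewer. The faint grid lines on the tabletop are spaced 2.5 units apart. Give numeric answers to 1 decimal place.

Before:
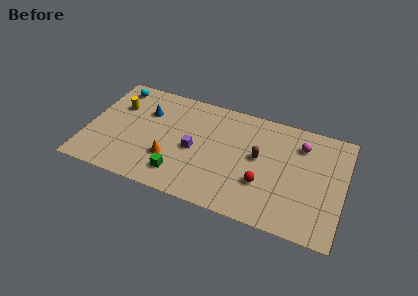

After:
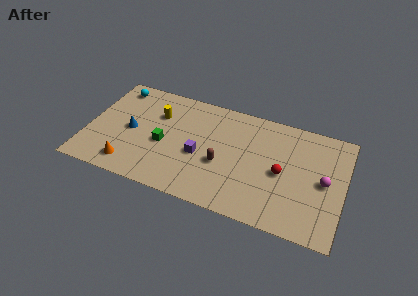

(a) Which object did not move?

the cyan sphere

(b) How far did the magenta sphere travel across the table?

2.8

The magenta sphere was near (13.2, 6.5) before and (14.8, 4.2) after, so it travelled √(1.6² + 2.3²) ≈ 2.8 units.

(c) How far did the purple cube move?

0.5

From (6.7, 3.9) to (7.1, 3.6), the purple cube covered √(0.4² + 0.3²) ≈ 0.5 units.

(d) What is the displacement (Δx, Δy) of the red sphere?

(1.1, 1.2)

From the two frames, the red sphere sits at roughly (11.1, 2.8) before and (12.2, 4.0) after.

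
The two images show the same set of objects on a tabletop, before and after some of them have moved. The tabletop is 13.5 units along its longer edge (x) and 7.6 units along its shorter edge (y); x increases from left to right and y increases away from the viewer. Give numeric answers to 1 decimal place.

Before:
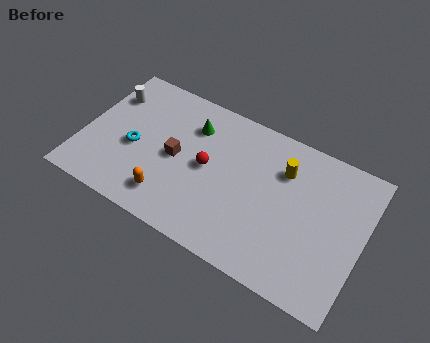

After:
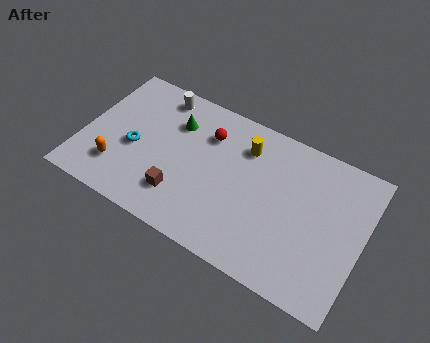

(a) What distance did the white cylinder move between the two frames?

2.5

From (0.9, 5.6) to (3.2, 6.6), the white cylinder covered √(2.3² + 1.0²) ≈ 2.5 units.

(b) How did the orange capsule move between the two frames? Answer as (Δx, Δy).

(-2.6, 0.4)

From the two frames, the orange capsule sits at roughly (4.5, 1.5) before and (1.9, 1.9) after.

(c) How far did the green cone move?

0.8

From (5.0, 5.7) to (4.2, 5.5), the green cone covered √(0.8² + 0.2²) ≈ 0.8 units.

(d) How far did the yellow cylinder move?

1.9

The yellow cylinder moved from about (9.5, 5.5) to (7.6, 5.8), a distance of √(1.9² + 0.3²) ≈ 1.9.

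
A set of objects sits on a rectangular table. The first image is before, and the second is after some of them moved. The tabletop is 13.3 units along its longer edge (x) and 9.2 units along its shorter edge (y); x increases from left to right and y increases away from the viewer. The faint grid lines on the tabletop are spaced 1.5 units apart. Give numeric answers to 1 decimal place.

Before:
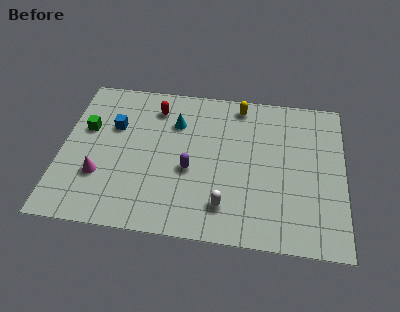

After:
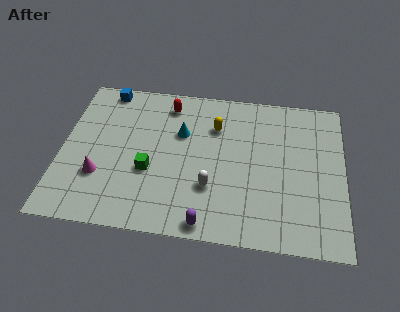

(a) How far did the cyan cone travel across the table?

0.7

The cyan cone moved from about (5.3, 6.6) to (5.6, 6.0), a distance of √(0.3² + 0.6²) ≈ 0.7.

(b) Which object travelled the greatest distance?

the green cube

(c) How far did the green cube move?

3.8

The green cube moved from about (1.1, 5.7) to (4.2, 3.5), a distance of √(3.1² + 2.2²) ≈ 3.8.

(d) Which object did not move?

the magenta cone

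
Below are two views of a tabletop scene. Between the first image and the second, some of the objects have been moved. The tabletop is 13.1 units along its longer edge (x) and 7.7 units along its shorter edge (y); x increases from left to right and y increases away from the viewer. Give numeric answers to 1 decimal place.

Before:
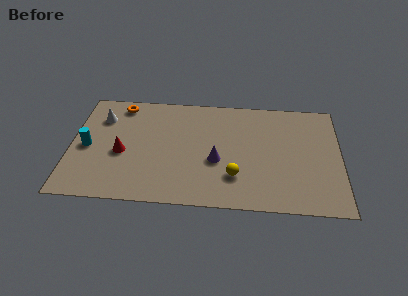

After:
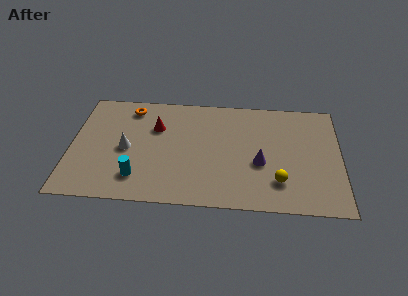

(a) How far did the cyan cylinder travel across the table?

3.1

The cyan cylinder was near (0.8, 3.6) before and (3.3, 1.7) after, so it travelled √(2.5² + 1.9²) ≈ 3.1 units.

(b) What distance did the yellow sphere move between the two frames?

2.1

From (8.0, 2.1) to (10.1, 1.9), the yellow sphere covered √(2.1² + 0.2²) ≈ 2.1 units.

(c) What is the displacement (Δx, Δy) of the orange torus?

(0.5, -0.2)

The orange torus was at about (2.3, 6.7) and moved to about (2.8, 6.5).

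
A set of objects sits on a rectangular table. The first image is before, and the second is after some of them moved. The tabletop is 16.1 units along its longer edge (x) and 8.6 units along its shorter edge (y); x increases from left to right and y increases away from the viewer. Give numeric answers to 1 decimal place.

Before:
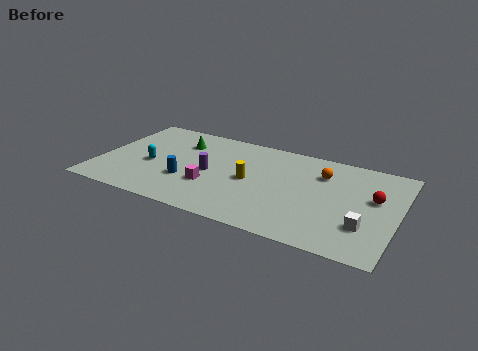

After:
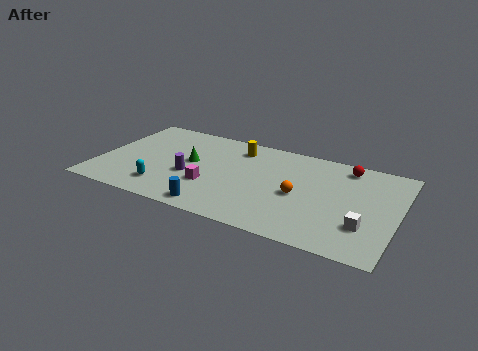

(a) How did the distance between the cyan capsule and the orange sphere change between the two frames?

-2.1

The distance was about 9.5 in the first image and 7.4 in the second, so they moved 2.1 units closer together.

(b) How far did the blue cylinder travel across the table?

2.6

The blue cylinder moved from about (4.9, 2.9) to (6.7, 1.0), a distance of √(1.8² + 1.9²) ≈ 2.6.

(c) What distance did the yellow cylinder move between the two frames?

3.0

The yellow cylinder moved from about (8.2, 4.2) to (7.2, 7.0), a distance of √(1.0² + 2.8²) ≈ 3.0.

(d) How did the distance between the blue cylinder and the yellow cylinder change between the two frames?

+2.5

The distance was about 3.5 in the first image and 6.0 in the second, so they moved 2.5 units further apart.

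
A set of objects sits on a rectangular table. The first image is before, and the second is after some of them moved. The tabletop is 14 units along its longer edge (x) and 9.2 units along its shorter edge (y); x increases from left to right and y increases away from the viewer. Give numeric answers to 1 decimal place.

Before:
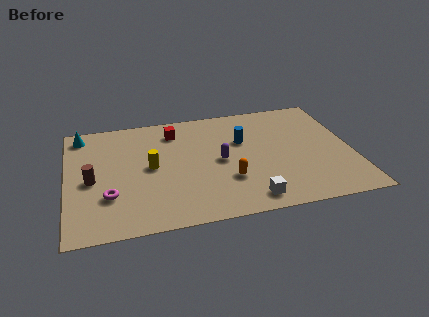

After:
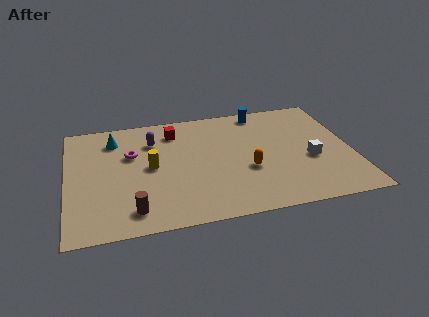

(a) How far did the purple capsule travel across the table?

3.9

The purple capsule was near (7.5, 4.5) before and (4.3, 6.8) after, so it travelled √(3.2² + 2.3²) ≈ 3.9 units.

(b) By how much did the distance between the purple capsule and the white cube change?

+4.7

Before: roughly 3.5 units apart; after: 8.2. That's 4.7 units further apart.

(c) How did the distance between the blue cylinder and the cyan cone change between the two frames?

-0.7

The distance was about 8.2 in the first image and 7.5 in the second, so they moved 0.7 units closer together.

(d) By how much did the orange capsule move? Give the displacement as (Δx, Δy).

(1.0, 0.6)

The orange capsule started near (7.8, 2.9) and ended near (8.8, 3.5).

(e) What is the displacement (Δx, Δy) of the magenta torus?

(1.2, 3.1)

The magenta torus was at about (2.0, 2.8) and moved to about (3.2, 5.9).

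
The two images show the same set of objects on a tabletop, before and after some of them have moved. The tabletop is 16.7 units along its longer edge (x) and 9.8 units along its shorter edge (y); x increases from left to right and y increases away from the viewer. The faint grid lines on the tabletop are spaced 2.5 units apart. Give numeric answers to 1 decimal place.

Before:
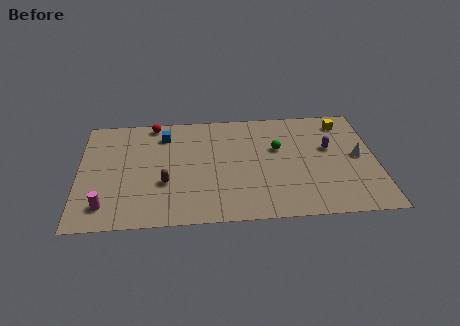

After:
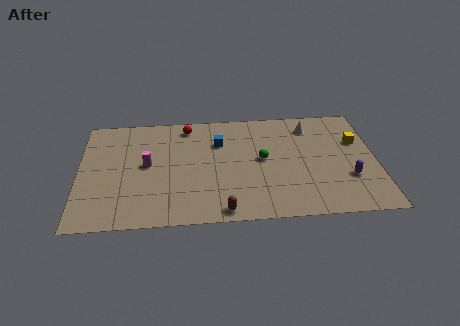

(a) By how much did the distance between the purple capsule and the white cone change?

+3.4

Before: roughly 1.8 units apart; after: 5.2. That's 3.4 units further apart.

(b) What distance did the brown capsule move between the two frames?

4.1

From (4.8, 3.5) to (8.0, 0.9), the brown capsule covered √(3.2² + 2.6²) ≈ 4.1 units.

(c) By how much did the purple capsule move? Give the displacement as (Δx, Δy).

(1.0, -2.7)

The purple capsule started near (14.1, 5.9) and ended near (15.1, 3.2).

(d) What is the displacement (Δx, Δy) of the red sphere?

(1.9, -0.4)

The red sphere started near (4.2, 8.9) and ended near (6.1, 8.5).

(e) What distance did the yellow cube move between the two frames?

1.9

From (15.0, 8.2) to (15.7, 6.4), the yellow cube covered √(0.7² + 1.8²) ≈ 1.9 units.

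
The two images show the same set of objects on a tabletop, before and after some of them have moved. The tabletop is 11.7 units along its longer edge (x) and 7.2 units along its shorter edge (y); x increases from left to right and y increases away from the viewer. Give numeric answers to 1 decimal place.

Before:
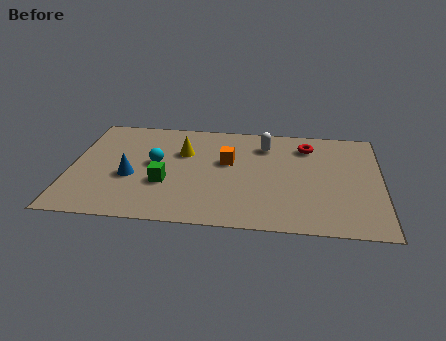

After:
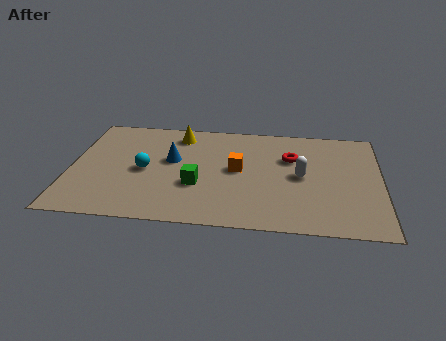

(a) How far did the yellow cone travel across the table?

1.2

The yellow cone was near (4.2, 4.8) before and (4.0, 6.0) after, so it travelled √(0.2² + 1.2²) ≈ 1.2 units.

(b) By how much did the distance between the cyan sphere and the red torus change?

-0.3

They were about 6.0 units apart before and 5.7 after — 0.3 units closer together.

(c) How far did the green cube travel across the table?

1.2

From (3.6, 2.6) to (4.8, 2.6), the green cube covered √(1.2² + 0.0²) ≈ 1.2 units.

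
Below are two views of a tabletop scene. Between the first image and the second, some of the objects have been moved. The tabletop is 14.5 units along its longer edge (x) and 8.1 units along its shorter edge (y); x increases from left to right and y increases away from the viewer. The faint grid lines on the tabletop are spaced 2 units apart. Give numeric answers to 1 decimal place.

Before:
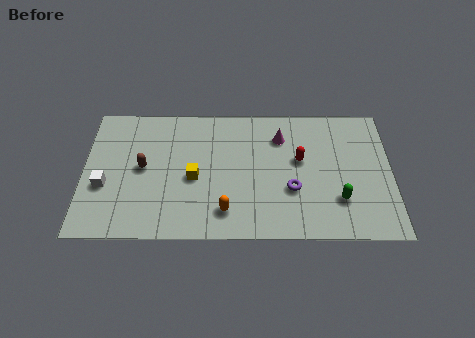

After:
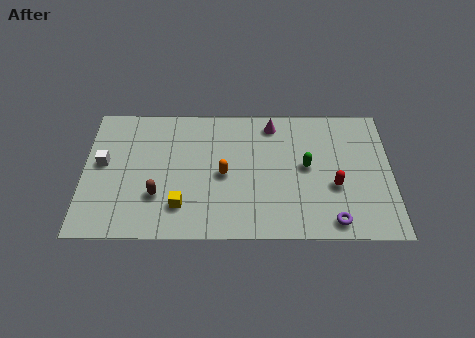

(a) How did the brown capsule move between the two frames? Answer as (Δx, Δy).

(0.7, -1.7)

The brown capsule started near (2.8, 4.2) and ended near (3.5, 2.5).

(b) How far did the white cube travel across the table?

1.4

The white cube was near (1.0, 3.1) before and (0.9, 4.5) after, so it travelled √(0.1² + 1.4²) ≈ 1.4 units.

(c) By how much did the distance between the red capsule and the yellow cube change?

+2.2

Before: roughly 5.1 units apart; after: 7.3. That's 2.2 units further apart.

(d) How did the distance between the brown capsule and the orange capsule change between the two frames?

-1.3

The distance was about 4.7 in the first image and 3.4 in the second, so they moved 1.3 units closer together.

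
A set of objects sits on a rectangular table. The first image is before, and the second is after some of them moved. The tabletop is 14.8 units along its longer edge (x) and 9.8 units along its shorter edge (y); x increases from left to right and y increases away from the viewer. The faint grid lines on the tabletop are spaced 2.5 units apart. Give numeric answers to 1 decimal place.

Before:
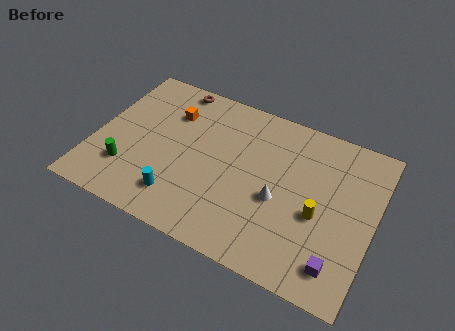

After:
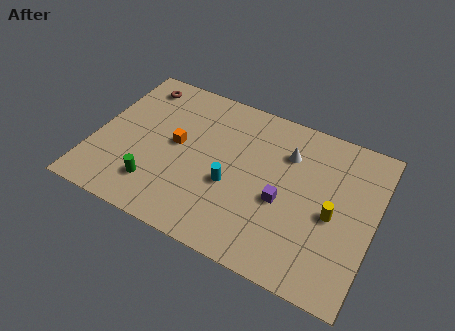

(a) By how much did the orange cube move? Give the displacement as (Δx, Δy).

(0.6, -1.9)

From the two frames, the orange cube sits at roughly (3.7, 7.1) before and (4.3, 5.2) after.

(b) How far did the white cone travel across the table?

3.0

The white cone was near (9.9, 4.1) before and (10.0, 7.1) after, so it travelled √(0.1² + 3.0²) ≈ 3.0 units.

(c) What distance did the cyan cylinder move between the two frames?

3.1

The cyan cylinder moved from about (4.9, 2.0) to (7.4, 3.9), a distance of √(2.5² + 1.9²) ≈ 3.1.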